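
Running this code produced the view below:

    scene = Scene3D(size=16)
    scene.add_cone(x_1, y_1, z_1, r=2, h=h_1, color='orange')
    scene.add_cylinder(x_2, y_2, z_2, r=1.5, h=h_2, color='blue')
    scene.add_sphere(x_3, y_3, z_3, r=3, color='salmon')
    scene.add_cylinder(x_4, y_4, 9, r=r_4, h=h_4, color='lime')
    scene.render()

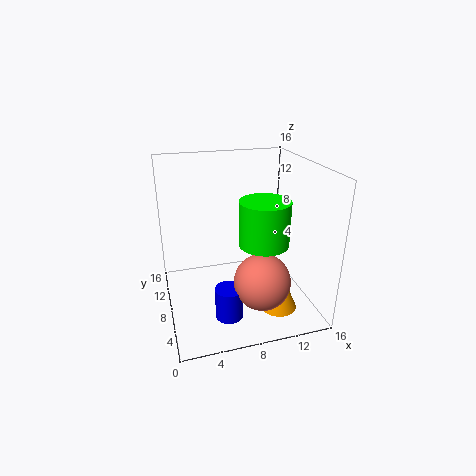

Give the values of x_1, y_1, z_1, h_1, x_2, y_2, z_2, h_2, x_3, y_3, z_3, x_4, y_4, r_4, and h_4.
x_1 = 11.5; y_1 = 4; z_1 = 1; h_1 = 4.5; x_2 = 6; y_2 = 4.5; z_2 = 0.5; h_2 = 3.5; x_3 = 9.5; y_3 = 4; z_3 = 4.5; x_4 = 9.5; y_4 = 4; r_4 = 2.5; h_4 = 4.5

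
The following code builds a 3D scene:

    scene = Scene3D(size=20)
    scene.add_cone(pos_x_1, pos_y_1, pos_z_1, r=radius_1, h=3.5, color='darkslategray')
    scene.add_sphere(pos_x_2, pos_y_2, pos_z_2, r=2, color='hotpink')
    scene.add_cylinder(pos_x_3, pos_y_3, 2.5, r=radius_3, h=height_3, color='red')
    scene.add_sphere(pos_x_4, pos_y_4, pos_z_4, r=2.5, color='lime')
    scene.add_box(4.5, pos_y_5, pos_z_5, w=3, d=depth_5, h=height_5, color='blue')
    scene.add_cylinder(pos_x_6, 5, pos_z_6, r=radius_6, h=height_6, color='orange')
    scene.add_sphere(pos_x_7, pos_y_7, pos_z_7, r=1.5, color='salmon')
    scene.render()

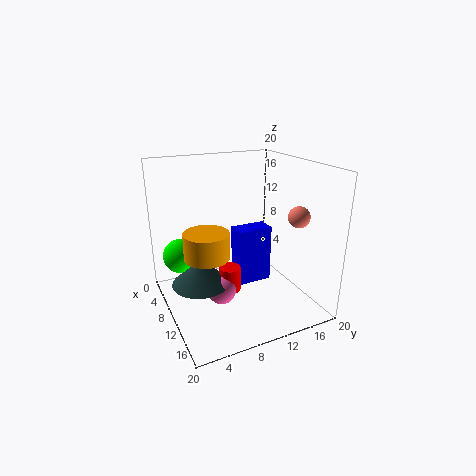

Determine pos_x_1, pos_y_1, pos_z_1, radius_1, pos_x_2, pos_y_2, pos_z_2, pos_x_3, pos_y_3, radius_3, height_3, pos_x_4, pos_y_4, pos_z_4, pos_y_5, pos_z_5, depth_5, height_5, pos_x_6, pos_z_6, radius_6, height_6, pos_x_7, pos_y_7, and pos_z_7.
pos_x_1 = 9.5; pos_y_1 = 4.5; pos_z_1 = 4; radius_1 = 4; pos_x_2 = 11; pos_y_2 = 7; pos_z_2 = 3; pos_x_3 = 10.5; pos_y_3 = 8.5; radius_3 = 1.5; height_3 = 3.5; pos_x_4 = 5; pos_y_4 = 3; pos_z_4 = 6.5; pos_y_5 = 11.5; pos_z_5 = 0.5; depth_5 = 5.5; height_5 = 9; pos_x_6 = 11; pos_z_6 = 8.5; radius_6 = 3; height_6 = 3.5; pos_x_7 = 13.5; pos_y_7 = 17.5; pos_z_7 = 13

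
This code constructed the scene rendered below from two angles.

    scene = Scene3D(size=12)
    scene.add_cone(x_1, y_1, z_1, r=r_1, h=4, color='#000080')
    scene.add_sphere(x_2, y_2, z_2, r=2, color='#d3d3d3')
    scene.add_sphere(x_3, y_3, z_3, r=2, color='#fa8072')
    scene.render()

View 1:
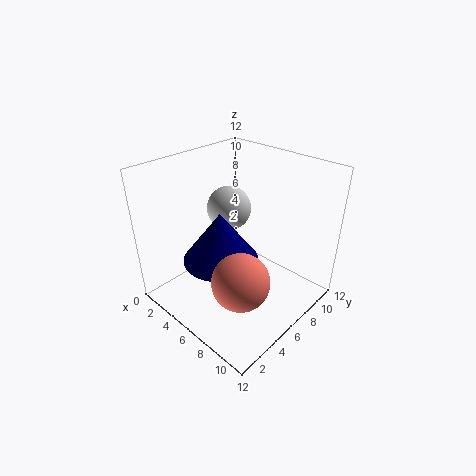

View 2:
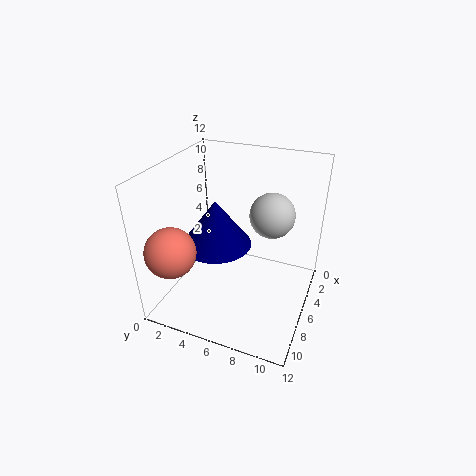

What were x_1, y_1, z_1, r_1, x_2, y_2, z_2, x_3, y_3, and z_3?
x_1 = 6; y_1 = 4; z_1 = 5; r_1 = 3; x_2 = 3; y_2 = 8; z_2 = 7; x_3 = 10; y_3 = 2; z_3 = 6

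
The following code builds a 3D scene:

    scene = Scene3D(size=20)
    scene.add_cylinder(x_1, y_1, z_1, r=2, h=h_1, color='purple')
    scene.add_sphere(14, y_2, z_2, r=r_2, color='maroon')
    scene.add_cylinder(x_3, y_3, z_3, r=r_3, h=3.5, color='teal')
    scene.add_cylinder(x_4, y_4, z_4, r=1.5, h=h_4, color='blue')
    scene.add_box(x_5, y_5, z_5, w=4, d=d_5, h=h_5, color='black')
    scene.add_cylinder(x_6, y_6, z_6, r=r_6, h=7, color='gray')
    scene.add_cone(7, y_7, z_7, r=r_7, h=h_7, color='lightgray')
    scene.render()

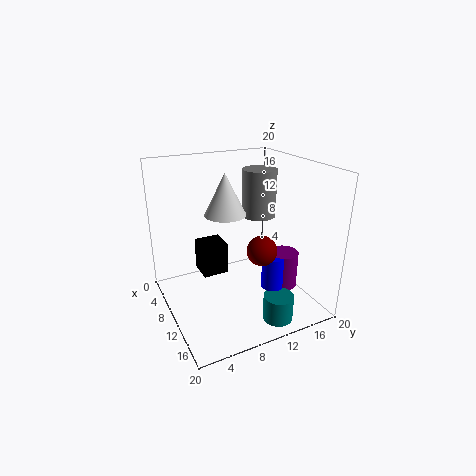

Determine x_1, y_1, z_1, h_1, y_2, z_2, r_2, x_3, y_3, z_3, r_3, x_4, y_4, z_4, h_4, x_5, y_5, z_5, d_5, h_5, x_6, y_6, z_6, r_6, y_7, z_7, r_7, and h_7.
x_1 = 14
y_1 = 15
z_1 = 3.5
h_1 = 5
y_2 = 11.5
z_2 = 9.5
r_2 = 2
x_3 = 17
y_3 = 12.5
z_3 = 0.5
r_3 = 2
x_4 = 14.5
y_4 = 13
z_4 = 4
h_4 = 4.5
x_5 = 1.5
y_5 = 6.5
z_5 = 2
d_5 = 4
h_5 = 5
x_6 = 7
y_6 = 15
z_6 = 11.5
r_6 = 2.5
y_7 = 9.5
z_7 = 12.5
r_7 = 3
h_7 = 6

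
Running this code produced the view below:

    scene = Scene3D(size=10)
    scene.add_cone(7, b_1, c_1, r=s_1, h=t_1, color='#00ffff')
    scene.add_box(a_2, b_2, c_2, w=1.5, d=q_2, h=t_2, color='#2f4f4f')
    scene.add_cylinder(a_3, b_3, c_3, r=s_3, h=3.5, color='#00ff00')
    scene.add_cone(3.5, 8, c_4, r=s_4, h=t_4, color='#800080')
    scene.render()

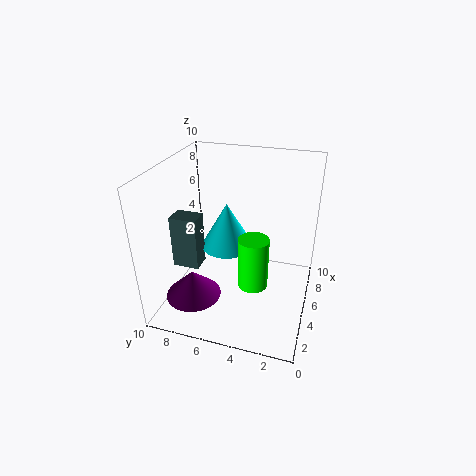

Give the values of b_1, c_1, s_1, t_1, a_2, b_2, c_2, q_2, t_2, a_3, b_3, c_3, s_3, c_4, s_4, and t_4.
b_1 = 6.5
c_1 = 3
s_1 = 2
t_1 = 3.5
a_2 = 4.5
b_2 = 8
c_2 = 2
q_2 = 2
t_2 = 4
a_3 = 3.5
b_3 = 3.5
c_3 = 2.5
s_3 = 1
c_4 = 0.5
s_4 = 2
t_4 = 2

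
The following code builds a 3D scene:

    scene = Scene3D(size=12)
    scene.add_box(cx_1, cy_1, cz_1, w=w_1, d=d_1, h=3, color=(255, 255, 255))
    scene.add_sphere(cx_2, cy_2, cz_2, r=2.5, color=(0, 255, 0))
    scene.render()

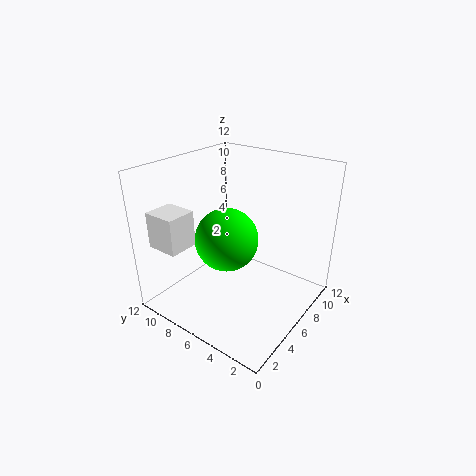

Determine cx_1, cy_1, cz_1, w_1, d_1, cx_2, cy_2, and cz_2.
cx_1 = 1.25, cy_1 = 8.75, cz_1 = 5.5, w_1 = 2.5, d_1 = 2.75, cx_2 = 4.5, cy_2 = 6, cz_2 = 6.5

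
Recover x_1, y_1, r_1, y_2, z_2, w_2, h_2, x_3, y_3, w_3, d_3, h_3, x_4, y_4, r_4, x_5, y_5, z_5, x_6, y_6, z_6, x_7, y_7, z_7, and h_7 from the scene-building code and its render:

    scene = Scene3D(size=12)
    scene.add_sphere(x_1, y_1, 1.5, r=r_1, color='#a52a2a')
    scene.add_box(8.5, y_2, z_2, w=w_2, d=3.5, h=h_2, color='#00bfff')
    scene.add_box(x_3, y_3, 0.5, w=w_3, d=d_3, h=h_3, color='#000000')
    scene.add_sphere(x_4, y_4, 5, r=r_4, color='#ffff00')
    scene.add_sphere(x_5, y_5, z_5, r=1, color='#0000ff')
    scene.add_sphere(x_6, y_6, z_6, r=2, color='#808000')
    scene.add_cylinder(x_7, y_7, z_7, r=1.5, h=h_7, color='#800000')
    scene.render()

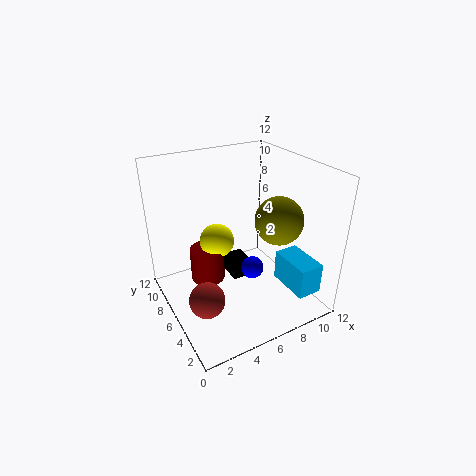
x_1 = 2.5, y_1 = 5, r_1 = 1.5, y_2 = 0.5, z_2 = 2.5, w_2 = 2, h_2 = 2.5, x_3 = 6.5, y_3 = 7.5, w_3 = 2, d_3 = 2.5, h_3 = 1.5, x_4 = 5, y_4 = 8, r_4 = 1.5, x_5 = 7.5, y_5 = 6, z_5 = 2.5, x_6 = 9, y_6 = 4.5, z_6 = 7.5, x_7 = 4, y_7 = 8, z_7 = 1.5, h_7 = 3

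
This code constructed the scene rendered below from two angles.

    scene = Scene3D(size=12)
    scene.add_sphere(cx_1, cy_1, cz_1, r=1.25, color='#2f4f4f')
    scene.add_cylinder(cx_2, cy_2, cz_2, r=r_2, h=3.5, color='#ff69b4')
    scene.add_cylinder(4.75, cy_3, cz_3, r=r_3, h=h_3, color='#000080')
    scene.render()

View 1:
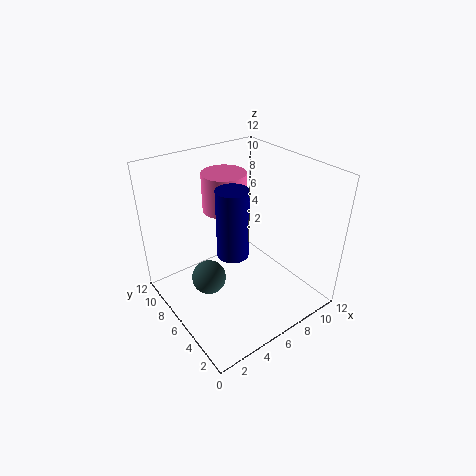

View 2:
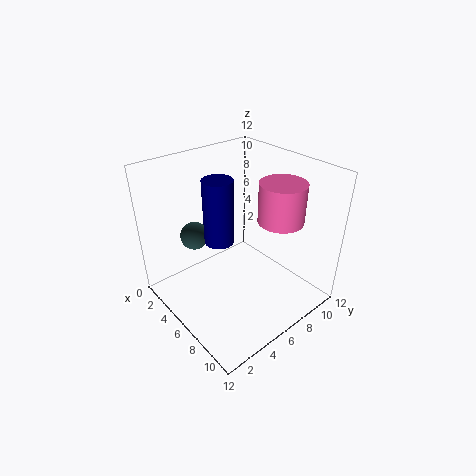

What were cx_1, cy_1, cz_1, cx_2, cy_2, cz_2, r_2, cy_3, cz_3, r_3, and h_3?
cx_1 = 2; cy_1 = 4.25; cz_1 = 5; cx_2 = 7.25; cy_2 = 9.75; cz_2 = 6.75; r_2 = 2; cy_3 = 5; cz_3 = 5.5; r_3 = 1.25; h_3 = 5.5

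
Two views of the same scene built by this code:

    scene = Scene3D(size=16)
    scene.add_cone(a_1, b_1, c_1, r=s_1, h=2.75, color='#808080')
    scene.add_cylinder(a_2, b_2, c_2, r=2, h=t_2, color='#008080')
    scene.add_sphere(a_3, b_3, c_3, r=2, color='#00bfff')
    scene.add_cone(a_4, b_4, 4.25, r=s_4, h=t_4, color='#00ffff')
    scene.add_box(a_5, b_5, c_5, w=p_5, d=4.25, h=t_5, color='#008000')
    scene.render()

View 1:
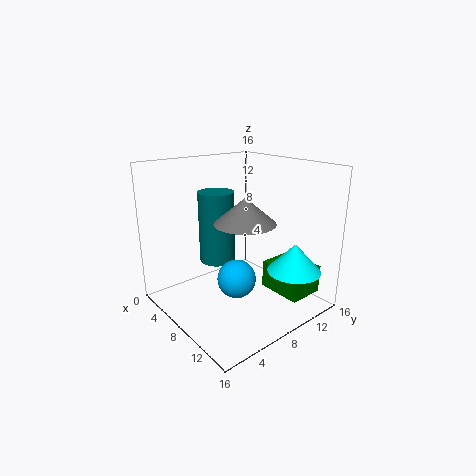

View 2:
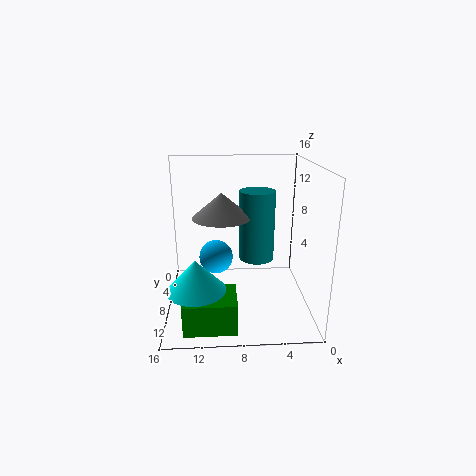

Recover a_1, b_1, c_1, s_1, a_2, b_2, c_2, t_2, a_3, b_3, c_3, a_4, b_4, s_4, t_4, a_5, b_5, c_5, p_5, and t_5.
a_1 = 9.75; b_1 = 7.5; c_1 = 10.25; s_1 = 3.25; a_2 = 5.75; b_2 = 6.75; c_2 = 5; t_2 = 8; a_3 = 10.5; b_3 = 5.75; c_3 = 4.75; a_4 = 12.5; b_4 = 12.5; s_4 = 3; t_4 = 3.25; a_5 = 8.5; b_5 = 11.5; c_5 = 1; p_5 = 5.25; t_5 = 3.25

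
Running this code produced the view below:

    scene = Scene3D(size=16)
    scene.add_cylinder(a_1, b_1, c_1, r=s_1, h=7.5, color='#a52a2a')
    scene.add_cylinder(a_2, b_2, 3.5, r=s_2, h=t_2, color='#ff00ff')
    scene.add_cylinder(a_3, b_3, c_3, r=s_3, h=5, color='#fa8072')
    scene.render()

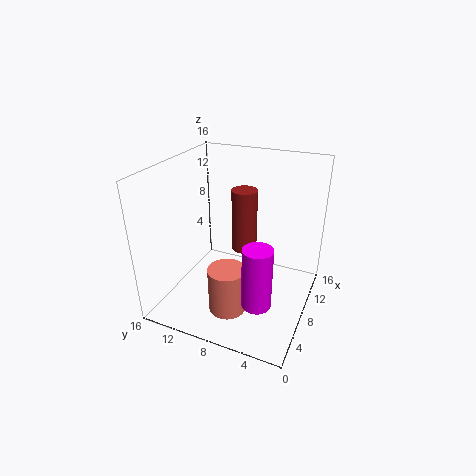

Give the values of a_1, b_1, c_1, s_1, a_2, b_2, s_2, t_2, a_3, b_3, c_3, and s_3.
a_1 = 11, b_1 = 8.5, c_1 = 5, s_1 = 1.5, a_2 = 3.5, b_2 = 4, s_2 = 1.5, t_2 = 6.5, a_3 = 4, b_3 = 7.5, c_3 = 1.5, s_3 = 2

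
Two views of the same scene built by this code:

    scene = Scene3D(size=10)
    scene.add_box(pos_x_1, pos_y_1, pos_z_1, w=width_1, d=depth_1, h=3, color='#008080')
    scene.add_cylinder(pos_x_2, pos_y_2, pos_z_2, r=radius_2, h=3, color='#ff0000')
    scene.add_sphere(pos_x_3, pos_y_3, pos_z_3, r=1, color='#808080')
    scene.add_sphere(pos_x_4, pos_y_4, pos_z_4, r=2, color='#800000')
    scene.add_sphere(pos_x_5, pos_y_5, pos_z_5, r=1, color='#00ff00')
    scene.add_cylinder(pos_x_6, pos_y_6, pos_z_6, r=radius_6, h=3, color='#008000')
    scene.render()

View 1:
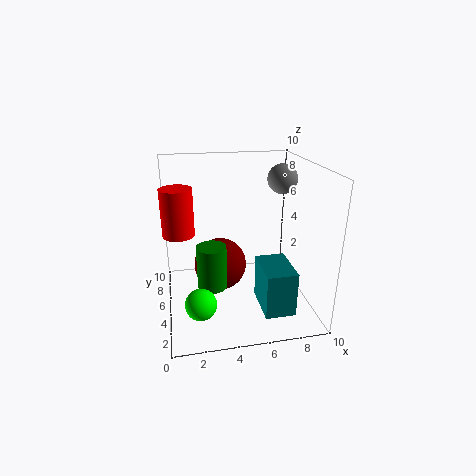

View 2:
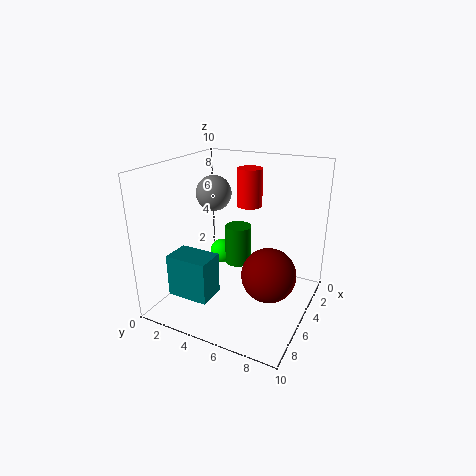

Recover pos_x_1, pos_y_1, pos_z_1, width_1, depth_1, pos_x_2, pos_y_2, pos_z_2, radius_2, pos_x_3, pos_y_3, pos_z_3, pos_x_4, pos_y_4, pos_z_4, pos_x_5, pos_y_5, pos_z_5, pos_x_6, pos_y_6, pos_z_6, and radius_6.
pos_x_1 = 6
pos_y_1 = 1
pos_z_1 = 1
width_1 = 2
depth_1 = 3
pos_x_2 = 1
pos_y_2 = 4
pos_z_2 = 6
radius_2 = 1
pos_x_3 = 8
pos_y_3 = 5
pos_z_3 = 9
pos_x_4 = 4
pos_y_4 = 7
pos_z_4 = 2
pos_x_5 = 2
pos_y_5 = 2
pos_z_5 = 2
pos_x_6 = 3
pos_y_6 = 4
pos_z_6 = 2
radius_6 = 1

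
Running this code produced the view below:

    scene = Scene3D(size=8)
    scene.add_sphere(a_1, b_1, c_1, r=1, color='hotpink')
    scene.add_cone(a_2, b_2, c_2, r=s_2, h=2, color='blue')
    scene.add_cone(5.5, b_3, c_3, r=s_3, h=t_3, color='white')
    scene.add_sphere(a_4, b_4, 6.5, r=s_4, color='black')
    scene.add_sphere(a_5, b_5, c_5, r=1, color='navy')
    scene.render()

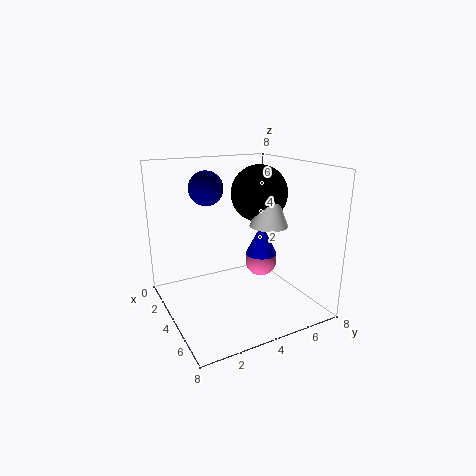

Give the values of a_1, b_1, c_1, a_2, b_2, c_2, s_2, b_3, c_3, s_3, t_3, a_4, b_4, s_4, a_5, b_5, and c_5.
a_1 = 2.5
b_1 = 6.5
c_1 = 1.5
a_2 = 2.5
b_2 = 6.5
c_2 = 2
s_2 = 1
b_3 = 5
c_3 = 5
s_3 = 1
t_3 = 2.5
a_4 = 4.5
b_4 = 5
s_4 = 1.5
a_5 = 2
b_5 = 3
c_5 = 6.5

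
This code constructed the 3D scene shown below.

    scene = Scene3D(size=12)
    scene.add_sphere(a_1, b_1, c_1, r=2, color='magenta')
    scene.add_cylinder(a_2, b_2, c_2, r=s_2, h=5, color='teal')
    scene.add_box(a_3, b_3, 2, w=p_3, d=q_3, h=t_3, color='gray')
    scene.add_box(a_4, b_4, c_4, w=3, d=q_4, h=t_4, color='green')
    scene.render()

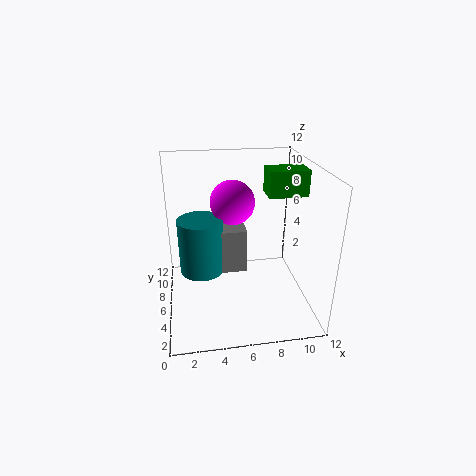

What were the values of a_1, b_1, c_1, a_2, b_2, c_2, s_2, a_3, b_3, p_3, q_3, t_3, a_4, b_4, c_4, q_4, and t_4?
a_1 = 6; b_1 = 9; c_1 = 8; a_2 = 3; b_2 = 8; c_2 = 2; s_2 = 2; a_3 = 3; b_3 = 7; p_3 = 4; q_3 = 3; t_3 = 4; a_4 = 8; b_4 = 4; c_4 = 10; q_4 = 2; t_4 = 2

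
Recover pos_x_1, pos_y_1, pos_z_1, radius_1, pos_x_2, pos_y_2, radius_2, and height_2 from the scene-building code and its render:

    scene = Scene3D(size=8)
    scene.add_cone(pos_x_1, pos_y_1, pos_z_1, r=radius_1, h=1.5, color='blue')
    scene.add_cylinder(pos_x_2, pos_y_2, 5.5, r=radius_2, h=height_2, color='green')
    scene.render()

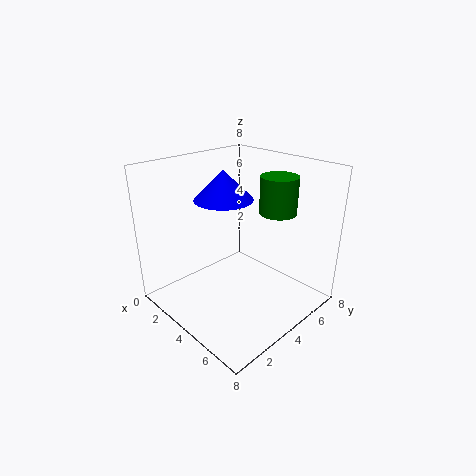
pos_x_1 = 4
pos_y_1 = 3
pos_z_1 = 6.5
radius_1 = 1.5
pos_x_2 = 5.5
pos_y_2 = 5.5
radius_2 = 1
height_2 = 2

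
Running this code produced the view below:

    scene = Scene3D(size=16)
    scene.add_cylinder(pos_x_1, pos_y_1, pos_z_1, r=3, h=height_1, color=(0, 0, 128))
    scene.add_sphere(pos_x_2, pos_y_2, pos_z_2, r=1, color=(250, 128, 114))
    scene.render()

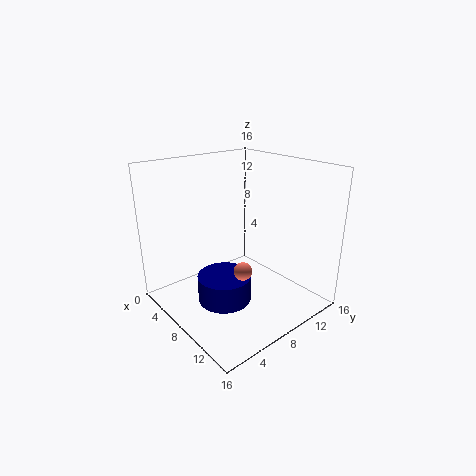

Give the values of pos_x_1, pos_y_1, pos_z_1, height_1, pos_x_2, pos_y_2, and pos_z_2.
pos_x_1 = 8, pos_y_1 = 6, pos_z_1 = 1, height_1 = 3, pos_x_2 = 10, pos_y_2 = 7, pos_z_2 = 5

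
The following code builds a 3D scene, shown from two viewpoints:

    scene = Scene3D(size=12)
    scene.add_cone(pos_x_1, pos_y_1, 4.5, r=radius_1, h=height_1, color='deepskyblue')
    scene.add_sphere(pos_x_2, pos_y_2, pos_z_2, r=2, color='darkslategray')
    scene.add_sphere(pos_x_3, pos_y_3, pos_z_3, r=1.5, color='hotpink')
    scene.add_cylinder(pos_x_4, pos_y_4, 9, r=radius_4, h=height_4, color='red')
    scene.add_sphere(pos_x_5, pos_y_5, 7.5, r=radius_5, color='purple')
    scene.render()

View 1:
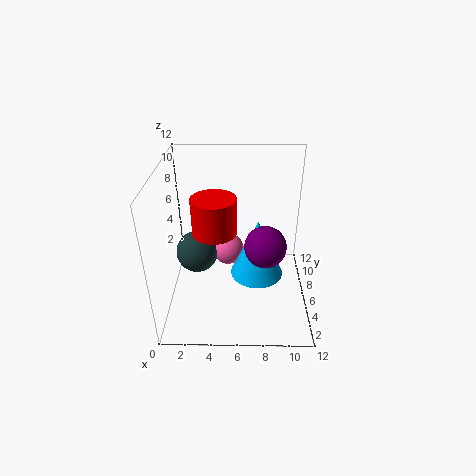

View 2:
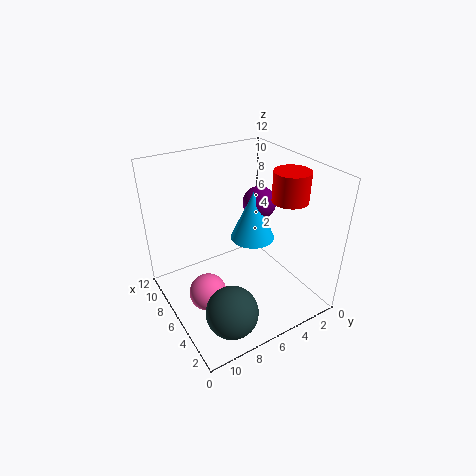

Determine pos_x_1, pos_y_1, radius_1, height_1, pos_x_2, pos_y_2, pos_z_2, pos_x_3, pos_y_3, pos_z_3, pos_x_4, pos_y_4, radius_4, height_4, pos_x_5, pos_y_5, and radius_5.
pos_x_1 = 7.5
pos_y_1 = 3.5
radius_1 = 2
height_1 = 4.5
pos_x_2 = 2
pos_y_2 = 9
pos_z_2 = 2.5
pos_x_3 = 5
pos_y_3 = 9.5
pos_z_3 = 2.5
pos_x_4 = 4.5
pos_y_4 = 2
radius_4 = 1.5
height_4 = 2.5
pos_x_5 = 8
pos_y_5 = 2.5
radius_5 = 1.5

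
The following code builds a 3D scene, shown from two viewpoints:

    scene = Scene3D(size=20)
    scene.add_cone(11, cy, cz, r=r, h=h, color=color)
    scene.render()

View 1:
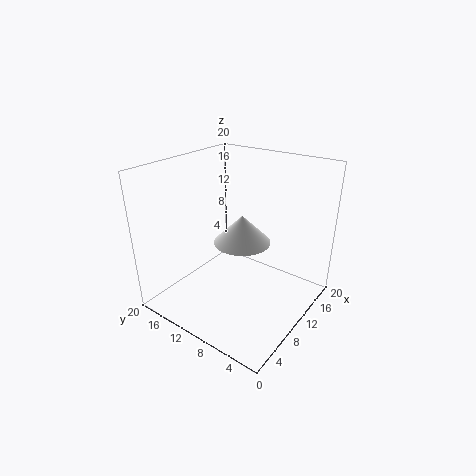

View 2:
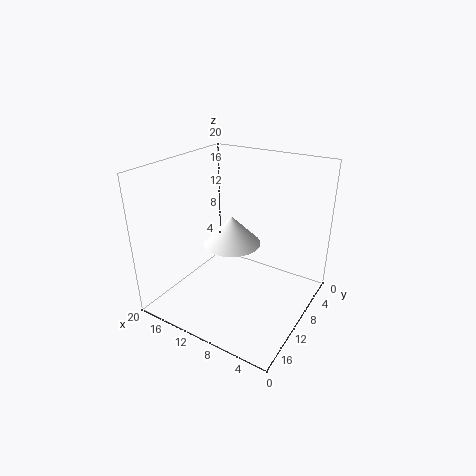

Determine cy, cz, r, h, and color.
cy = 10, cz = 9, r = 4, h = 4, color = 'white'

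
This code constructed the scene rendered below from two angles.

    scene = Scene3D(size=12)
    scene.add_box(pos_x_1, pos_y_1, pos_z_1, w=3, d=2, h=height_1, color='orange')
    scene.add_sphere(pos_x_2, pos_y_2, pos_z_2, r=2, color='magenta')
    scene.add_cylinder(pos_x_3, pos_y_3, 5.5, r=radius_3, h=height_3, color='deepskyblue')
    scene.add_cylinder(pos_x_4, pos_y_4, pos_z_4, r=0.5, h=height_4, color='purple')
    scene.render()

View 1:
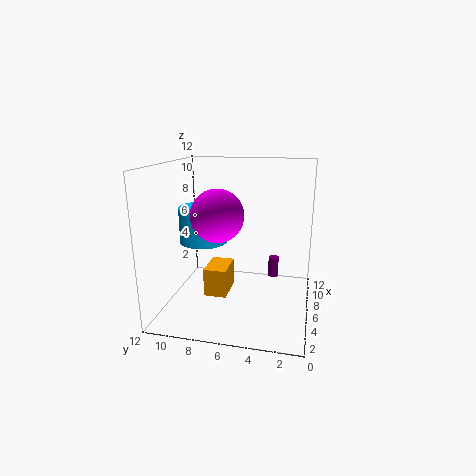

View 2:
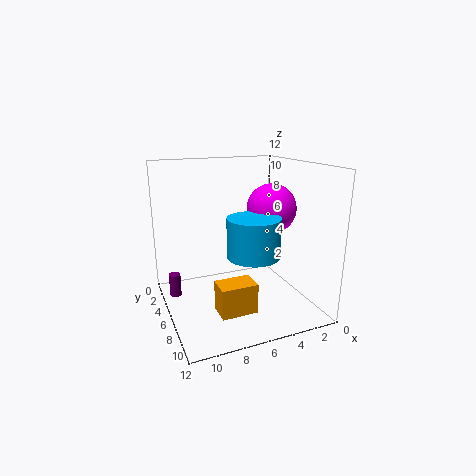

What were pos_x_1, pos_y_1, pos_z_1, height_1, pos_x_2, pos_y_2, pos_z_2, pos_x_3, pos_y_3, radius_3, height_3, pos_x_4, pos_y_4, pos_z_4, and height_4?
pos_x_1 = 5.5, pos_y_1 = 7, pos_z_1 = 0.5, height_1 = 2.5, pos_x_2 = 3.5, pos_y_2 = 7, pos_z_2 = 8.5, pos_x_3 = 6, pos_y_3 = 9, radius_3 = 2, height_3 = 3, pos_x_4 = 11, pos_y_4 = 3.5, pos_z_4 = 0.5, height_4 = 2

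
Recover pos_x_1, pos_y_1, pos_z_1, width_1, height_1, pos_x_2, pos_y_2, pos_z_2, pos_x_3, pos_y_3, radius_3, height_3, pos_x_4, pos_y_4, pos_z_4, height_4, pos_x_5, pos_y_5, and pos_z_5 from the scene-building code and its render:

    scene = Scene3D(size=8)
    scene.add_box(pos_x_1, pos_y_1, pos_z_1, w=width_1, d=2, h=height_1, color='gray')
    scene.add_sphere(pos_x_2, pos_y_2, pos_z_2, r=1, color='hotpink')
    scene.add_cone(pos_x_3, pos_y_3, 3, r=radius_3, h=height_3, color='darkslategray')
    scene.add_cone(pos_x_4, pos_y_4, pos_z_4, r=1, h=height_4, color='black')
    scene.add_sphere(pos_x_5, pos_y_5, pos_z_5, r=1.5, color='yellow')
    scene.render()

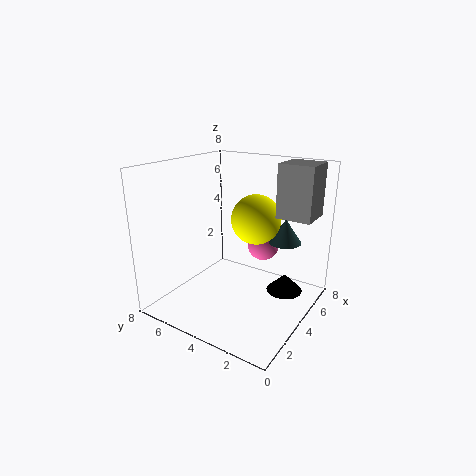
pos_x_1 = 5.5, pos_y_1 = 0.5, pos_z_1 = 5, width_1 = 2, height_1 = 3, pos_x_2 = 7, pos_y_2 = 4, pos_z_2 = 2.5, pos_x_3 = 7, pos_y_3 = 2.5, radius_3 = 1, height_3 = 1.5, pos_x_4 = 5, pos_y_4 = 1.5, pos_z_4 = 1, height_4 = 1, pos_x_5 = 6, pos_y_5 = 4, pos_z_5 = 4.5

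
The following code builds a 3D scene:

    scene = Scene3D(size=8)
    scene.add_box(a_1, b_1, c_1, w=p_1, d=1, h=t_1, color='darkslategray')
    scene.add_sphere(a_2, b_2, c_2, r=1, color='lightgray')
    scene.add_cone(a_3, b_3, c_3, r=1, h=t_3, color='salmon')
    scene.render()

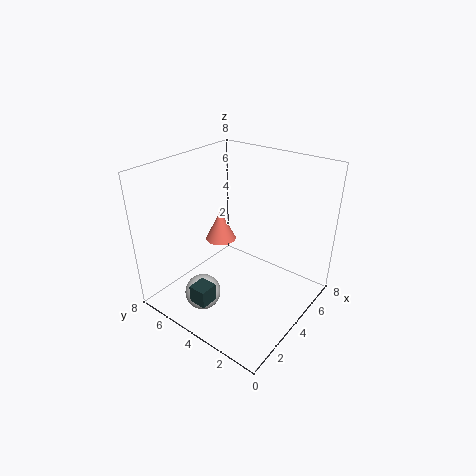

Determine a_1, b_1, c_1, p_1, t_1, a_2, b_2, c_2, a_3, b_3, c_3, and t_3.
a_1 = 1
b_1 = 4
c_1 = 1
p_1 = 1
t_1 = 1
a_2 = 2
b_2 = 5
c_2 = 1
a_3 = 6
b_3 = 7
c_3 = 2
t_3 = 2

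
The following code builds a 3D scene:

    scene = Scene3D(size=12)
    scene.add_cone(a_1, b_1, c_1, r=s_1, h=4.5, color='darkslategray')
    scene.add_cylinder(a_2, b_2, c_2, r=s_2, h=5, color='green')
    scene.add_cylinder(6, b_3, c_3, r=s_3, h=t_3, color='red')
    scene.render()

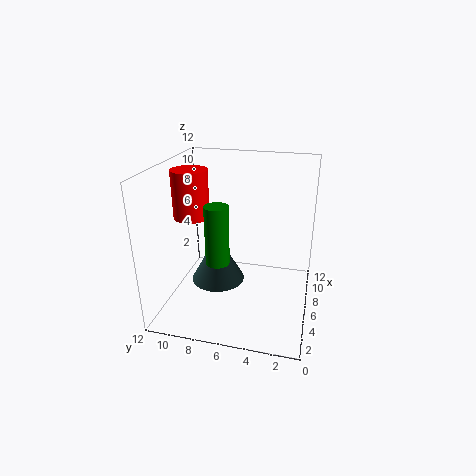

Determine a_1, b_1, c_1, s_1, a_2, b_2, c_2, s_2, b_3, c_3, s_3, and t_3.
a_1 = 8; b_1 = 8.5; c_1 = 0.5; s_1 = 2.5; a_2 = 5; b_2 = 7.5; c_2 = 4; s_2 = 1; b_3 = 10; c_3 = 7.5; s_3 = 1.5; t_3 = 4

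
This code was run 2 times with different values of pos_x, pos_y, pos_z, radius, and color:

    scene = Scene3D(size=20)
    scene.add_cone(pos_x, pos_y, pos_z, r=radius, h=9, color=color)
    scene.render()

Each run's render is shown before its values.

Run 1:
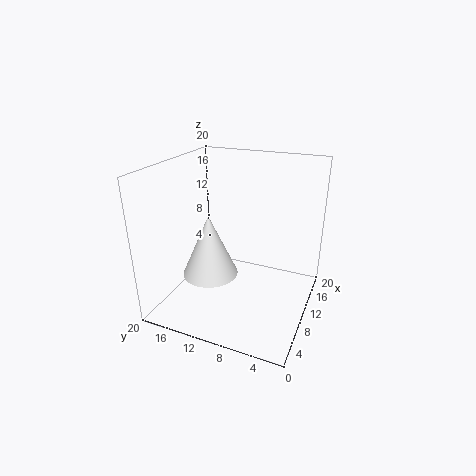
pos_x = 9, pos_y = 14, pos_z = 4, radius = 4, color = 'white'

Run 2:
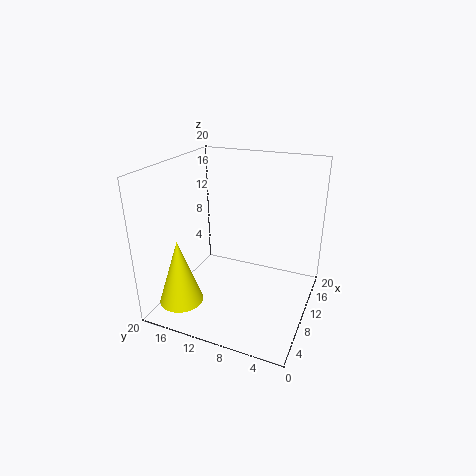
pos_x = 4, pos_y = 16, pos_z = 2, radius = 3, color = 'yellow'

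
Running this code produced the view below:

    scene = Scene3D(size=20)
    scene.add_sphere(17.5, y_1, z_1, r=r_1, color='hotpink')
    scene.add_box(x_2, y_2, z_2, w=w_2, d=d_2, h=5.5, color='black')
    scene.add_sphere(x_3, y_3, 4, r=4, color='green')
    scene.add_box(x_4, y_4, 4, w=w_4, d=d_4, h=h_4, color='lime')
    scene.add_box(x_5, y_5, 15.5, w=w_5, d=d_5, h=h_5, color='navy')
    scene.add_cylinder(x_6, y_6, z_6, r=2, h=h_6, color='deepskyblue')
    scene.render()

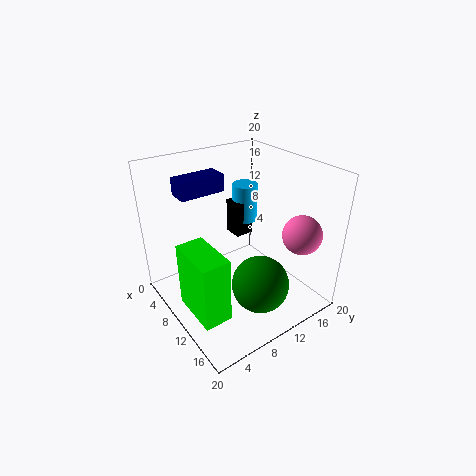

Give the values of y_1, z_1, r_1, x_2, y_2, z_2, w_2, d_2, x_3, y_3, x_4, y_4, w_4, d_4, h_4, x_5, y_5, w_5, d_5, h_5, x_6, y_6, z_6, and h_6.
y_1 = 14.5; z_1 = 12.5; r_1 = 2.5; x_2 = 2; y_2 = 13.5; z_2 = 6.5; w_2 = 3; d_2 = 3; x_3 = 14; y_3 = 11; x_4 = 10.5; y_4 = 0.5; w_4 = 6.5; d_4 = 3.5; h_4 = 8.5; x_5 = 3; y_5 = 4; w_5 = 3; d_5 = 6.5; h_5 = 2.5; x_6 = 3.5; y_6 = 16; z_6 = 8.5; h_6 = 6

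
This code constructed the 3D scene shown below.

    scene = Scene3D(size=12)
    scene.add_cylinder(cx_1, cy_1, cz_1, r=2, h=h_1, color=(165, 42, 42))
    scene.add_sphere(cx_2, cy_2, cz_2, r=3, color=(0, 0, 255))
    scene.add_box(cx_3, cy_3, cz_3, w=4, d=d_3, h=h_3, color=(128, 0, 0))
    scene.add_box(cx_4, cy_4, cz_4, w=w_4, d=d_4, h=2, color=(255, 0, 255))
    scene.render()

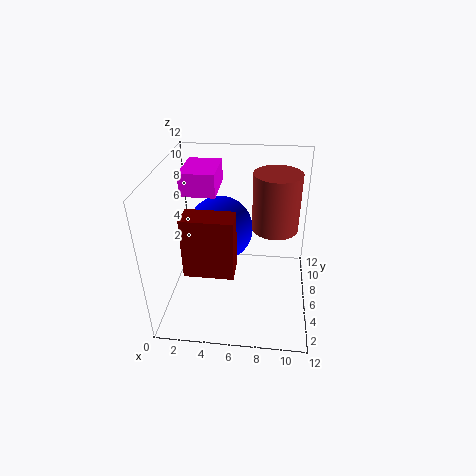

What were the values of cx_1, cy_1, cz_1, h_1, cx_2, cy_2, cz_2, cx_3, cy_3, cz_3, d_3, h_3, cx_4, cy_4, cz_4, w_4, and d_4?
cx_1 = 9, cy_1 = 8, cz_1 = 6, h_1 = 5, cx_2 = 4, cy_2 = 9, cz_2 = 5, cx_3 = 2, cy_3 = 3, cz_3 = 4, d_3 = 2, h_3 = 5, cx_4 = 1, cy_4 = 7, cz_4 = 9, w_4 = 3, d_4 = 4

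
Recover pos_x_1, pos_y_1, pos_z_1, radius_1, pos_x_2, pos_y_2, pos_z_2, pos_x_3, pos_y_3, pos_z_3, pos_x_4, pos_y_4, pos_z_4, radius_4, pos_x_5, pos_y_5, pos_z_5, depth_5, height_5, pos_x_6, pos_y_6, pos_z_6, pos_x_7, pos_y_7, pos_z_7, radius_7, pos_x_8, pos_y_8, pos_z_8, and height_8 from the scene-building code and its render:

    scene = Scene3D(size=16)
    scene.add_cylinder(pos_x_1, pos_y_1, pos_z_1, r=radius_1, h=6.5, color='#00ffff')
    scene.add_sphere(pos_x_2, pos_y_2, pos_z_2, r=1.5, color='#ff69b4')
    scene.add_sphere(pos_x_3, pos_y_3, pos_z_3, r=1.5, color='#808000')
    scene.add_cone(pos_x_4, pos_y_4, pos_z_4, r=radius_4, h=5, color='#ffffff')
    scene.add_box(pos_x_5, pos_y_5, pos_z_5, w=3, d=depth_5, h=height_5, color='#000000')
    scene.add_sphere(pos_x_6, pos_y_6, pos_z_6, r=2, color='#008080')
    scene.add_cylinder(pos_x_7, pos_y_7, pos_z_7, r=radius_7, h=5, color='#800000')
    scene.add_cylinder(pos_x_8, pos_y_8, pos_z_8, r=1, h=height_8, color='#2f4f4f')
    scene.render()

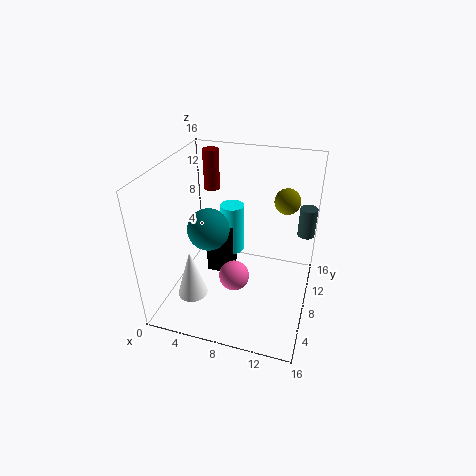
pos_x_1 = 5.5
pos_y_1 = 13.5
pos_z_1 = 2.5
radius_1 = 1.5
pos_x_2 = 9
pos_y_2 = 3.5
pos_z_2 = 6.5
pos_x_3 = 12.5
pos_y_3 = 12.5
pos_z_3 = 11
pos_x_4 = 5
pos_y_4 = 2
pos_z_4 = 4.5
radius_4 = 1.5
pos_x_5 = 3
pos_y_5 = 10.5
pos_z_5 = 0.5
depth_5 = 3.5
height_5 = 6
pos_x_6 = 6.5
pos_y_6 = 3.5
pos_z_6 = 11.5
pos_x_7 = 2.5
pos_y_7 = 14.5
pos_z_7 = 10.5
radius_7 = 1
pos_x_8 = 15
pos_y_8 = 12.5
pos_z_8 = 7
height_8 = 3.5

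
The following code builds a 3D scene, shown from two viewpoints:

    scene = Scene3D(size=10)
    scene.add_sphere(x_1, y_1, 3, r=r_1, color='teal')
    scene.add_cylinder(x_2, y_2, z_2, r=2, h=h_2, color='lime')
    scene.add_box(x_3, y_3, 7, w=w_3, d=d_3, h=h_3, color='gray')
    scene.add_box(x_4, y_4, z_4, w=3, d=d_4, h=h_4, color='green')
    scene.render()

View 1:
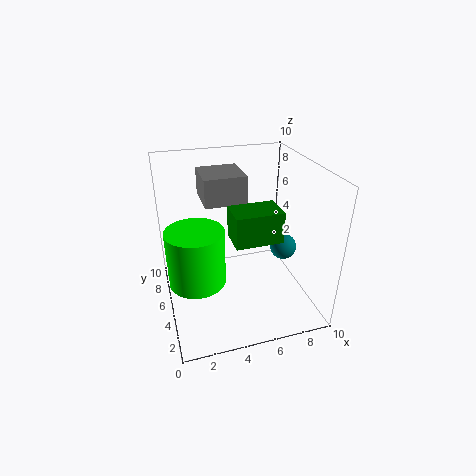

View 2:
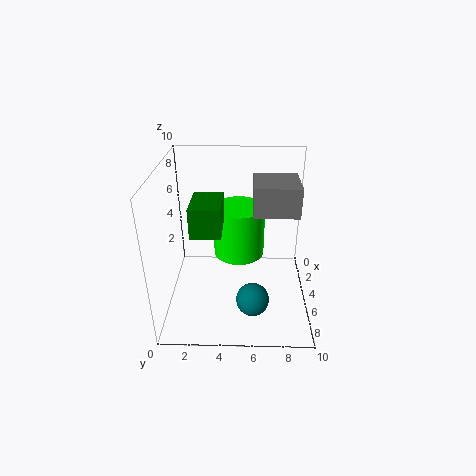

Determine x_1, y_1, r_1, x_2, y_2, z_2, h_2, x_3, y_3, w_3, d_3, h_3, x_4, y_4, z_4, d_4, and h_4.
x_1 = 9
y_1 = 6
r_1 = 1
x_2 = 2
y_2 = 5
z_2 = 2
h_2 = 4
x_3 = 3
y_3 = 6
w_3 = 3
d_3 = 3
h_3 = 2
x_4 = 4
y_4 = 2
z_4 = 6
d_4 = 2
h_4 = 2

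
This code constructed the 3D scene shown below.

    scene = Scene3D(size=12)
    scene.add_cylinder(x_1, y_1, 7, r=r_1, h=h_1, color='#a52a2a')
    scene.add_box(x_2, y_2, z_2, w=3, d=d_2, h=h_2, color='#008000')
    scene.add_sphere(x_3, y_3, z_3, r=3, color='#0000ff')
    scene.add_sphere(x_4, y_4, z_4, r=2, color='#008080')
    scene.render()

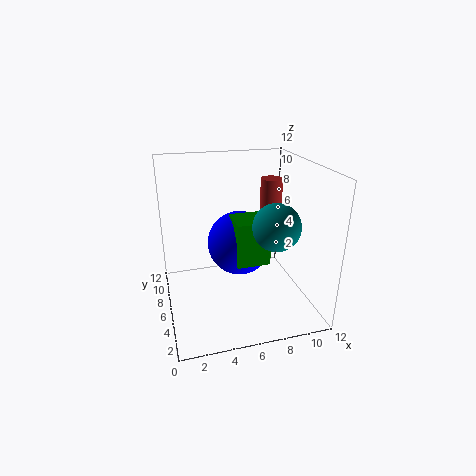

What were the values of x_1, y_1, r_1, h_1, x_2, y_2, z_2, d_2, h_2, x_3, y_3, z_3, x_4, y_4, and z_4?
x_1 = 10; y_1 = 9; r_1 = 1; h_1 = 3; x_2 = 6; y_2 = 6; z_2 = 3; d_2 = 3; h_2 = 4; x_3 = 7; y_3 = 9; z_3 = 4; x_4 = 9; y_4 = 5; z_4 = 7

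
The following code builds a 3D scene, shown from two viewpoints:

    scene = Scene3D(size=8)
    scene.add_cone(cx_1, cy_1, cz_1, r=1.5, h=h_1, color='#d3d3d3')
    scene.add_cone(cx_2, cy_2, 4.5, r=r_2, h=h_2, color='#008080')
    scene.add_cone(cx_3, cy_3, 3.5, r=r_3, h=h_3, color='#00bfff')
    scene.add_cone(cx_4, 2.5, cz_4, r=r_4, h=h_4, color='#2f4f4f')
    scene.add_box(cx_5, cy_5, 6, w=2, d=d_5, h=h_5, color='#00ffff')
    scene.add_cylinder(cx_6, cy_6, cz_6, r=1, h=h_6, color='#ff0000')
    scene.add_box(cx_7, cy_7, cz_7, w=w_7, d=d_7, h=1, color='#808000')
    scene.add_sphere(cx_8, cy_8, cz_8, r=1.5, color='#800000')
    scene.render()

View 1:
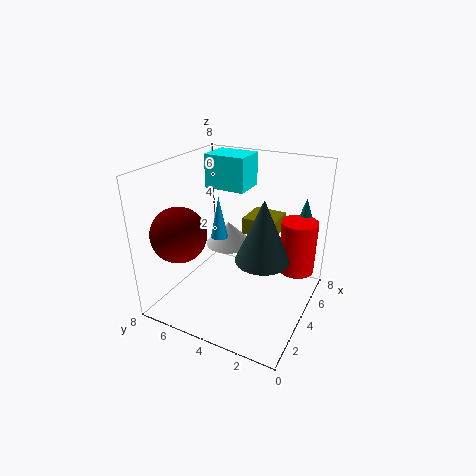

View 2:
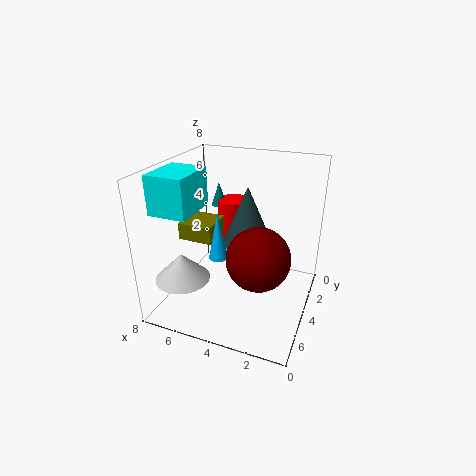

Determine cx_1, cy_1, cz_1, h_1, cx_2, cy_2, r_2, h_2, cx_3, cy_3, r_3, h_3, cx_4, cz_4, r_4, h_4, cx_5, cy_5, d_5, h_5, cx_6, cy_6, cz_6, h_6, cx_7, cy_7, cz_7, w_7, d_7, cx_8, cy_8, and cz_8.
cx_1 = 6.5, cy_1 = 6, cz_1 = 2, h_1 = 1.5, cx_2 = 6.5, cy_2 = 1, r_2 = 0.5, h_2 = 1.5, cx_3 = 4.5, cy_3 = 5.5, r_3 = 0.5, h_3 = 2.5, cx_4 = 4, cz_4 = 3, r_4 = 1.5, h_4 = 3.5, cx_5 = 5.5, cy_5 = 4.5, d_5 = 2.5, h_5 = 2, cx_6 = 5.5, cy_6 = 1, cz_6 = 2, h_6 = 3, cx_7 = 5.5, cy_7 = 2.5, cz_7 = 3.5, w_7 = 2, d_7 = 2, cx_8 = 2, cy_8 = 6.5, cz_8 = 4.5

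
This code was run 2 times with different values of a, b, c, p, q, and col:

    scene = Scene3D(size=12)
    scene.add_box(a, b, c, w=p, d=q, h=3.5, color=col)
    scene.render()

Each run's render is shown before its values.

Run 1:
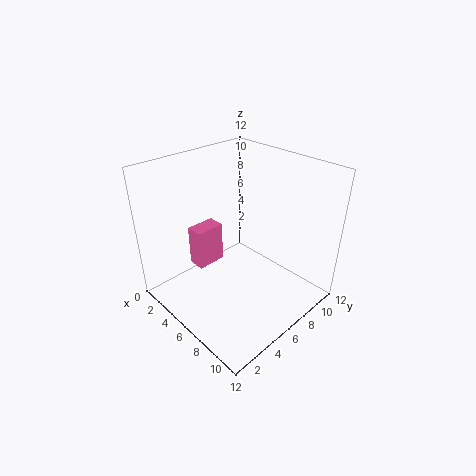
a = 2.5; b = 3.5; c = 3; p = 1.5; q = 2.5; col = 'hotpink'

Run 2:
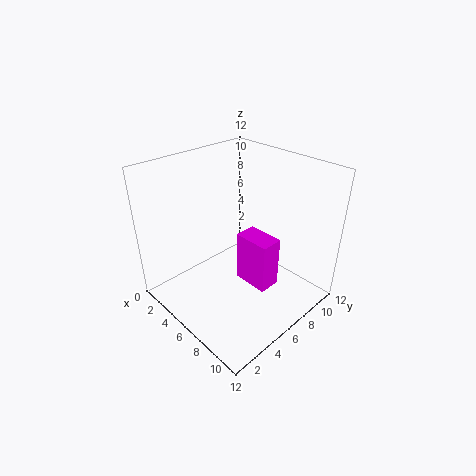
a = 9; b = 3; c = 5.5; p = 2.5; q = 1.5; col = 'magenta'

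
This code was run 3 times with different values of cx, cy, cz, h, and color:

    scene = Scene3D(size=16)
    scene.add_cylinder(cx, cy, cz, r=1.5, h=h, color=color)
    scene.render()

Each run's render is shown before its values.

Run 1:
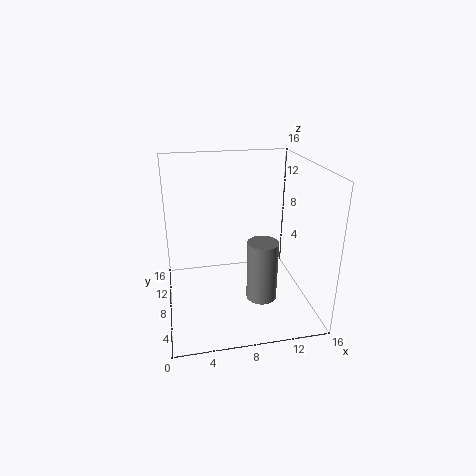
cx = 9.25; cy = 2.5; cz = 4; h = 6; color = 'gray'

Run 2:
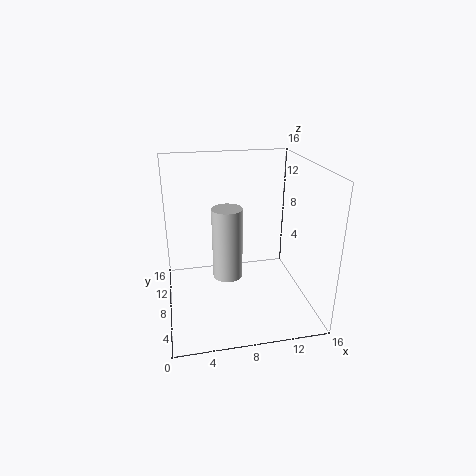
cx = 6.25; cy = 4.75; cz = 5.5; h = 7.25; color = 'lightgray'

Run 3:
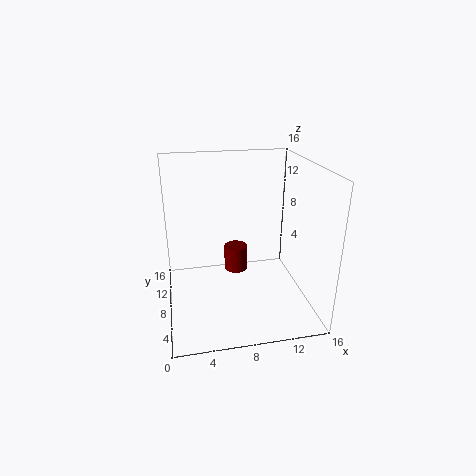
cx = 8.75; cy = 13; cz = 1.25; h = 3.25; color = 'maroon'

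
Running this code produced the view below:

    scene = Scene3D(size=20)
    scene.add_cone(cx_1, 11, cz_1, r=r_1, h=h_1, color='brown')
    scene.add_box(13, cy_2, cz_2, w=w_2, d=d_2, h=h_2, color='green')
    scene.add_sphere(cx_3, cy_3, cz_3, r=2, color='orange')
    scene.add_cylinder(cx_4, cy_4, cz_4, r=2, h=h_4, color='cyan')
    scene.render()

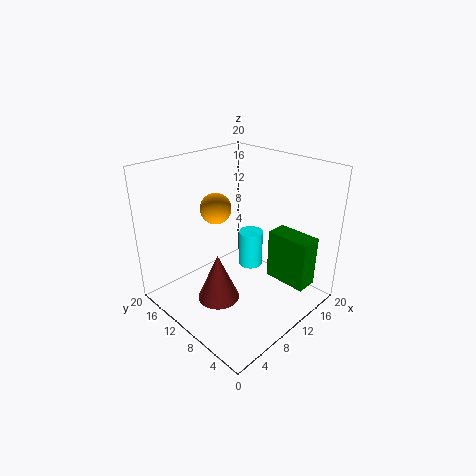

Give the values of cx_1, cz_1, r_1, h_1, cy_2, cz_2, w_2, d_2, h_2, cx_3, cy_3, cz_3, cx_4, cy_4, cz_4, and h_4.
cx_1 = 7; cz_1 = 1; r_1 = 3; h_1 = 7; cy_2 = 1; cz_2 = 4; w_2 = 3; d_2 = 6; h_2 = 7; cx_3 = 7; cy_3 = 11; cz_3 = 15; cx_4 = 17; cy_4 = 14; cz_4 = 1; h_4 = 6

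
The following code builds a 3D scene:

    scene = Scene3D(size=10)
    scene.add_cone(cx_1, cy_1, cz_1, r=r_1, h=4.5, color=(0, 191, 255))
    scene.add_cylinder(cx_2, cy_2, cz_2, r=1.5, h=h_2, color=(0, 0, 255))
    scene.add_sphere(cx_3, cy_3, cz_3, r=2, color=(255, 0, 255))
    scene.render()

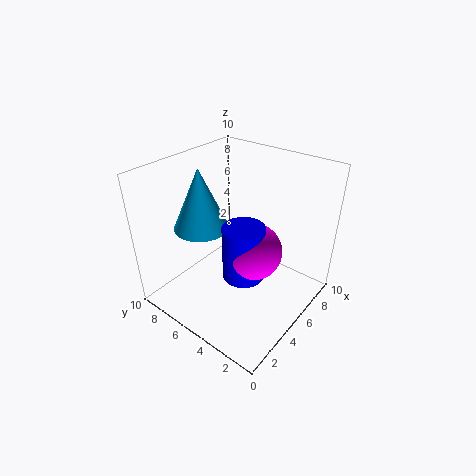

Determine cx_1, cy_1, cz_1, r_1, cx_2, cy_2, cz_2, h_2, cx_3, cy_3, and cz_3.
cx_1 = 4.5, cy_1 = 8, cz_1 = 5, r_1 = 2, cx_2 = 5, cy_2 = 4.5, cz_2 = 2, h_2 = 4, cx_3 = 5.5, cy_3 = 4, cz_3 = 4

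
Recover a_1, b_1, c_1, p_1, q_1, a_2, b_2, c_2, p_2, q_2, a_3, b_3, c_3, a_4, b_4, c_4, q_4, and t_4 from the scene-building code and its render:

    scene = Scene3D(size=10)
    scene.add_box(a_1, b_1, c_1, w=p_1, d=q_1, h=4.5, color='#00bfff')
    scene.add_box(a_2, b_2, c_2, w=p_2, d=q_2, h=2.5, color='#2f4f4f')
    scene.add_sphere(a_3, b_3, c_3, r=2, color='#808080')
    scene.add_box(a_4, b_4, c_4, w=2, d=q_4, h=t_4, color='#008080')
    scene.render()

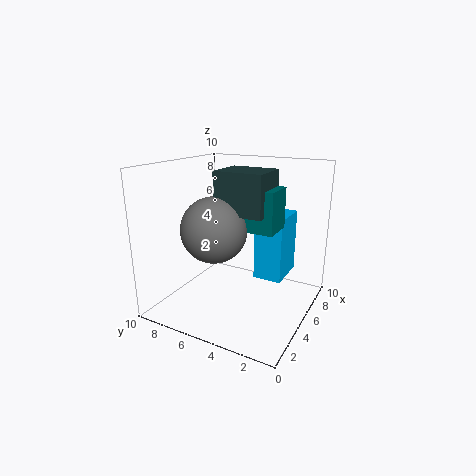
a_1 = 5.5, b_1 = 2, c_1 = 2, p_1 = 3, q_1 = 2, a_2 = 2, b_2 = 2, c_2 = 7.5, p_2 = 2.5, q_2 = 3, a_3 = 2, b_3 = 5, c_3 = 6.5, a_4 = 2.5, b_4 = 1.5, c_4 = 6.5, q_4 = 2.5, t_4 = 2.5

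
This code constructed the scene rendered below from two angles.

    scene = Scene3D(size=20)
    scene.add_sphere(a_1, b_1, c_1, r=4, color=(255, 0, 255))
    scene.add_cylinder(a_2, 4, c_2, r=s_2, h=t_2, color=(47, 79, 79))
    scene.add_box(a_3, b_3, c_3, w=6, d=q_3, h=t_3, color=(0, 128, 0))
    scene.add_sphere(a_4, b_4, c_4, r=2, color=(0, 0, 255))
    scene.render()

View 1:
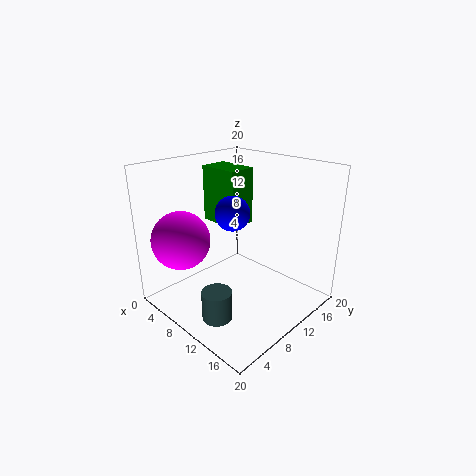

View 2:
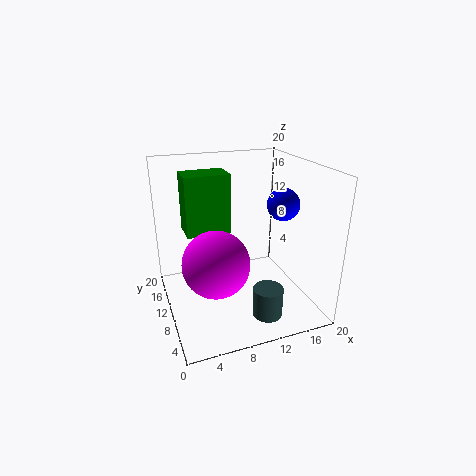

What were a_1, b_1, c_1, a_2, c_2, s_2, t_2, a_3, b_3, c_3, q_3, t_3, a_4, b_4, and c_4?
a_1 = 5
b_1 = 4
c_1 = 10
a_2 = 12
c_2 = 1
s_2 = 2
t_2 = 4
a_3 = 3
b_3 = 10
c_3 = 11
q_3 = 4
t_3 = 8
a_4 = 14
b_4 = 5
c_4 = 16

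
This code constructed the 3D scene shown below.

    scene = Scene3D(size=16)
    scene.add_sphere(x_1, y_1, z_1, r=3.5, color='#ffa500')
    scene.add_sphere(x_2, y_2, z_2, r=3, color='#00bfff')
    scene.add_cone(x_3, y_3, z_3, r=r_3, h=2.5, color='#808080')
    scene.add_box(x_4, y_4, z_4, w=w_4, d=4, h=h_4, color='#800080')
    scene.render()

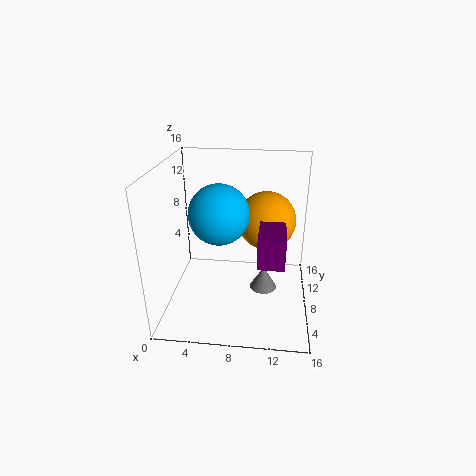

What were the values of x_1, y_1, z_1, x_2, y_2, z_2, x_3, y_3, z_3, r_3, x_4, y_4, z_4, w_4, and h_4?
x_1 = 11, y_1 = 12, z_1 = 8.5, x_2 = 6.5, y_2 = 5, z_2 = 12, x_3 = 11, y_3 = 7, z_3 = 2.5, r_3 = 1.5, x_4 = 10.5, y_4 = 1, z_4 = 8.5, w_4 = 2.5, h_4 = 3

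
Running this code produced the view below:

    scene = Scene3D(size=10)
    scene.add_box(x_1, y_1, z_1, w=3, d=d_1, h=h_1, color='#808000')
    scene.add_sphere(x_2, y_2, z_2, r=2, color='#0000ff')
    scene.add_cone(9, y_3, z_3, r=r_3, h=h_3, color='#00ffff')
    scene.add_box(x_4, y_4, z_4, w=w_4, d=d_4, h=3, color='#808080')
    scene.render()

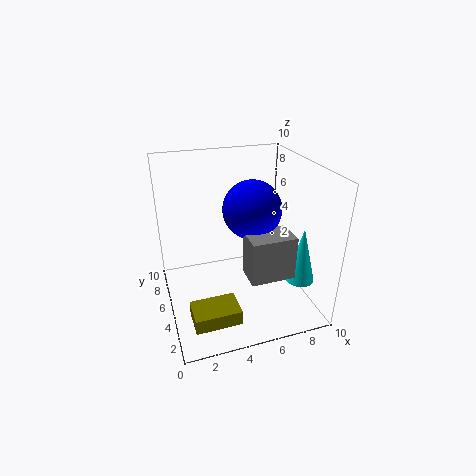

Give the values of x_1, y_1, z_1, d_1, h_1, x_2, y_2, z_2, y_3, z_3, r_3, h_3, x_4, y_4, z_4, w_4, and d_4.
x_1 = 1; y_1 = 1; z_1 = 1; d_1 = 2; h_1 = 1; x_2 = 6; y_2 = 5; z_2 = 7; y_3 = 3; z_3 = 2; r_3 = 1; h_3 = 4; x_4 = 5; y_4 = 2; z_4 = 3; w_4 = 3; d_4 = 2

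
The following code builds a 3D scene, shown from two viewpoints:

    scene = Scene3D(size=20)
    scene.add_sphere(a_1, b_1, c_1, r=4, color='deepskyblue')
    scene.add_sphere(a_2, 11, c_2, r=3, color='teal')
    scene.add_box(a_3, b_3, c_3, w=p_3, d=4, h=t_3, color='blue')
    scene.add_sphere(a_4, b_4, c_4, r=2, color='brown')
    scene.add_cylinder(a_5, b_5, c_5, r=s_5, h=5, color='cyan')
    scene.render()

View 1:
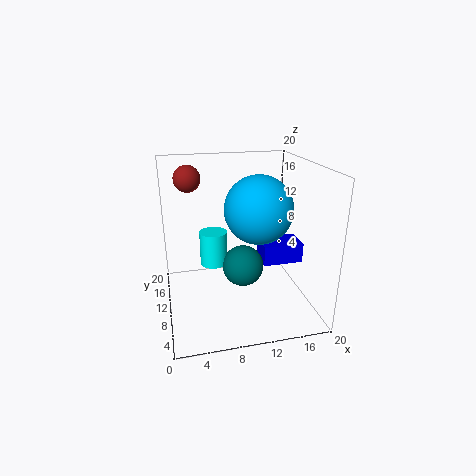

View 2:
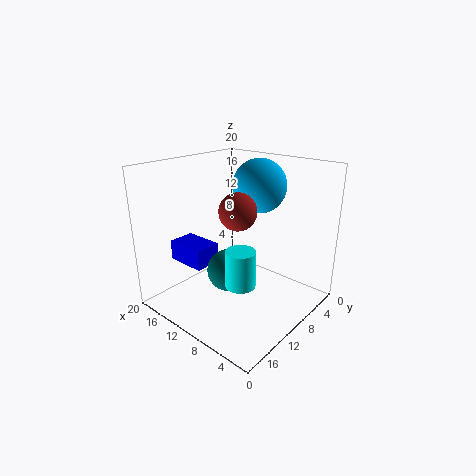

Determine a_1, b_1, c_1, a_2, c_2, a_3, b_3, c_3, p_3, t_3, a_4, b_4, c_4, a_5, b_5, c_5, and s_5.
a_1 = 11, b_1 = 4, c_1 = 16, a_2 = 11, c_2 = 5, a_3 = 14, b_3 = 10, c_3 = 5, p_3 = 6, t_3 = 3, a_4 = 4, b_4 = 17, c_4 = 17, a_5 = 7, b_5 = 13, c_5 = 5, s_5 = 2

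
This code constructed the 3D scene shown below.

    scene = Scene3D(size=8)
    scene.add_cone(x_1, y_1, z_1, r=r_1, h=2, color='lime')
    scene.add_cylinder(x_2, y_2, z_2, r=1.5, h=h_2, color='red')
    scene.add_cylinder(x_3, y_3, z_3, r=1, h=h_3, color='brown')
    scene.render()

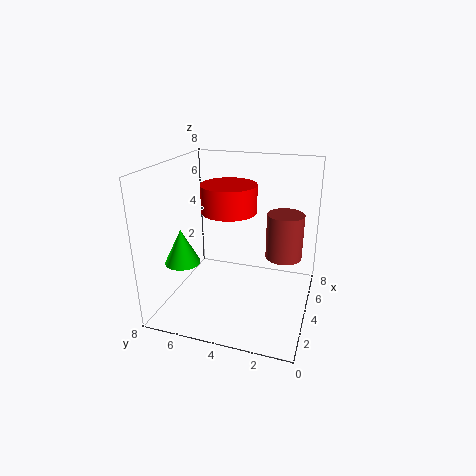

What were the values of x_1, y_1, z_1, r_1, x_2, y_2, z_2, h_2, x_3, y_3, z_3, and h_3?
x_1 = 3, y_1 = 7, z_1 = 2.5, r_1 = 1, x_2 = 4, y_2 = 4.5, z_2 = 5.5, h_2 = 1.5, x_3 = 4.5, y_3 = 1.5, z_3 = 3, h_3 = 2.5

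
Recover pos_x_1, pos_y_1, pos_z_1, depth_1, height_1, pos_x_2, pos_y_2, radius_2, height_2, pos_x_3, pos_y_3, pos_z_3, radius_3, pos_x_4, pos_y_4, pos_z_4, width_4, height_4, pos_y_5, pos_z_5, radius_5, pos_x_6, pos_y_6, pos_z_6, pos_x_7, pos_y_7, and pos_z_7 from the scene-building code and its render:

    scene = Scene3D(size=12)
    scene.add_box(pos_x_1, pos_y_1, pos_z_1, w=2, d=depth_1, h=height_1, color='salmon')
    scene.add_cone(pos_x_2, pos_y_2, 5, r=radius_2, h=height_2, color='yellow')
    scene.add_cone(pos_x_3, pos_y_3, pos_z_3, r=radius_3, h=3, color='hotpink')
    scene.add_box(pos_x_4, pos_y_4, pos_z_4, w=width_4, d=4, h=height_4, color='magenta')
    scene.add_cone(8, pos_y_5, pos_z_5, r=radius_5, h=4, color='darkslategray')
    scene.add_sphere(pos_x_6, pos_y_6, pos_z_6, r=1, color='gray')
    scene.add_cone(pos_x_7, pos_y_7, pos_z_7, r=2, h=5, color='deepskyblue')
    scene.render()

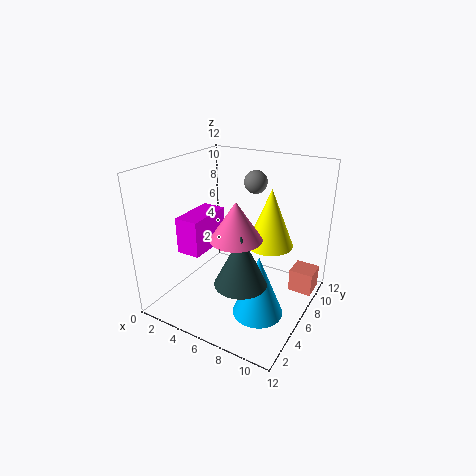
pos_x_1 = 10
pos_y_1 = 8
pos_z_1 = 1
depth_1 = 2
height_1 = 2
pos_x_2 = 8
pos_y_2 = 8
radius_2 = 2
height_2 = 5
pos_x_3 = 7
pos_y_3 = 4
pos_z_3 = 7
radius_3 = 2
pos_x_4 = 2
pos_y_4 = 3
pos_z_4 = 5
width_4 = 2
height_4 = 3
pos_y_5 = 3
pos_z_5 = 4
radius_5 = 2
pos_x_6 = 6
pos_y_6 = 9
pos_z_6 = 10
pos_x_7 = 9
pos_y_7 = 4
pos_z_7 = 1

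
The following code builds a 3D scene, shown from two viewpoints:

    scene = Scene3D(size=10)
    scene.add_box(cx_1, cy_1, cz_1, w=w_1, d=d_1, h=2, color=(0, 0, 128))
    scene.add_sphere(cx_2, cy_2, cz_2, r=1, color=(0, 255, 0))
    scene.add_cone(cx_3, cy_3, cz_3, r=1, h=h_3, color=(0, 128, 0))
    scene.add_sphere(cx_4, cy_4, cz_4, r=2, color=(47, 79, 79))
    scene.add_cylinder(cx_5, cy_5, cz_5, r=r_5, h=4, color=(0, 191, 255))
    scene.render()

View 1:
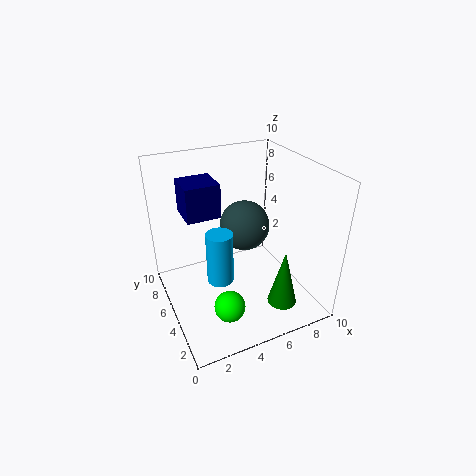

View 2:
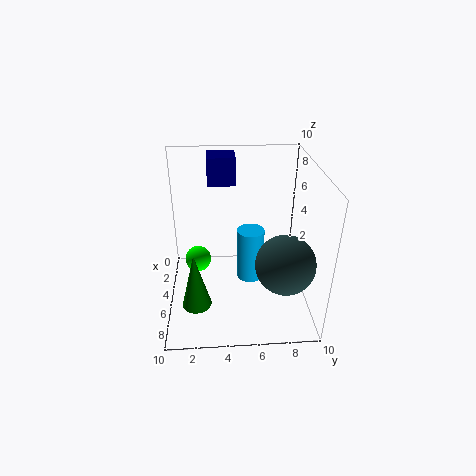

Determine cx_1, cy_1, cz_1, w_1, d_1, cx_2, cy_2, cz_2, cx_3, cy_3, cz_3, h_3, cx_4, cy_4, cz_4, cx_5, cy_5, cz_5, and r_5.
cx_1 = 1; cy_1 = 3; cz_1 = 8; w_1 = 2; d_1 = 2; cx_2 = 3; cy_2 = 2; cz_2 = 2; cx_3 = 7; cy_3 = 2; cz_3 = 1; h_3 = 4; cx_4 = 7; cy_4 = 8; cz_4 = 4; cx_5 = 4; cy_5 = 6; cz_5 = 1; r_5 = 1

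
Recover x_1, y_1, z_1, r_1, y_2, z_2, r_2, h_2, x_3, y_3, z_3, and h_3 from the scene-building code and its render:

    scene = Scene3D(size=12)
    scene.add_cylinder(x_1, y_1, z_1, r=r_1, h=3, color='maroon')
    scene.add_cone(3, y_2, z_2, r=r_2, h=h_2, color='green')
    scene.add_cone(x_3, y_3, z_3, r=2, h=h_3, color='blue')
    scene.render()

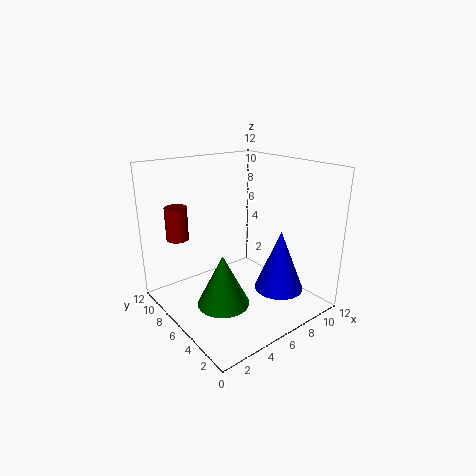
x_1 = 3
y_1 = 11
z_1 = 5
r_1 = 1
y_2 = 4
z_2 = 2
r_2 = 2
h_2 = 4
x_3 = 8
y_3 = 3
z_3 = 2
h_3 = 5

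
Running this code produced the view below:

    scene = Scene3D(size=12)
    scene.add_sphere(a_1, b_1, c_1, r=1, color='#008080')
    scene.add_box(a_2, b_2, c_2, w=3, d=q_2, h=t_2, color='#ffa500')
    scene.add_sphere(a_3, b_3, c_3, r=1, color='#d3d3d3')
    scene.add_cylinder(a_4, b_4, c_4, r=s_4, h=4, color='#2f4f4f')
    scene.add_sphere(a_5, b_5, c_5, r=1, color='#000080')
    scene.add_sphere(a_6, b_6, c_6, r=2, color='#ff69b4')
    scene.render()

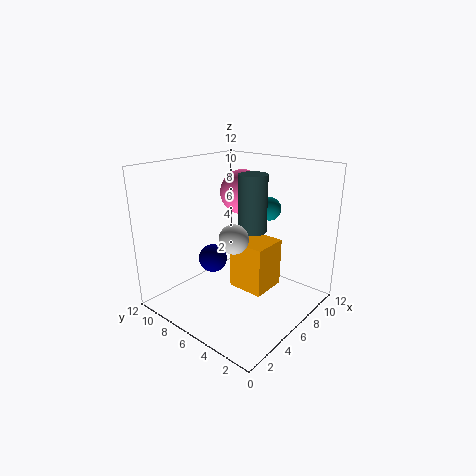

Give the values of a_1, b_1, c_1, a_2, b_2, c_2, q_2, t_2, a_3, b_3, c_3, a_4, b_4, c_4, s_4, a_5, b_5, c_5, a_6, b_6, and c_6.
a_1 = 9; b_1 = 5; c_1 = 8; a_2 = 5; b_2 = 3; c_2 = 2; q_2 = 3; t_2 = 4; a_3 = 2; b_3 = 3; c_3 = 8; a_4 = 4; b_4 = 3; c_4 = 8; s_4 = 1; a_5 = 2; b_5 = 5; c_5 = 6; a_6 = 9; b_6 = 8; c_6 = 9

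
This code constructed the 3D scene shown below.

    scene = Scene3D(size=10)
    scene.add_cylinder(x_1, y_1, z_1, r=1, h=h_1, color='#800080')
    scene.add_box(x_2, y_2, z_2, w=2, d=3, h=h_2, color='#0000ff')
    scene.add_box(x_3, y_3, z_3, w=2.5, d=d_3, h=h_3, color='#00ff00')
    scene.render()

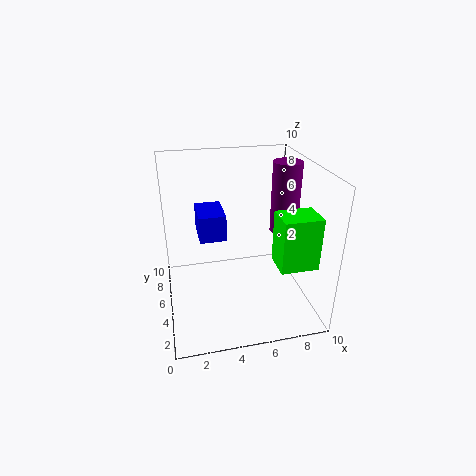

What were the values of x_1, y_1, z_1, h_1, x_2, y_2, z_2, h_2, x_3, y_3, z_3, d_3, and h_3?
x_1 = 8.5; y_1 = 5.5; z_1 = 5; h_1 = 5; x_2 = 2.5; y_2 = 6.5; z_2 = 4; h_2 = 2; x_3 = 7; y_3 = 1.5; z_3 = 4; d_3 = 2; h_3 = 3.5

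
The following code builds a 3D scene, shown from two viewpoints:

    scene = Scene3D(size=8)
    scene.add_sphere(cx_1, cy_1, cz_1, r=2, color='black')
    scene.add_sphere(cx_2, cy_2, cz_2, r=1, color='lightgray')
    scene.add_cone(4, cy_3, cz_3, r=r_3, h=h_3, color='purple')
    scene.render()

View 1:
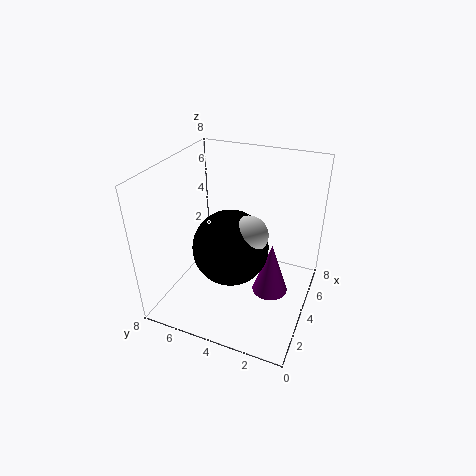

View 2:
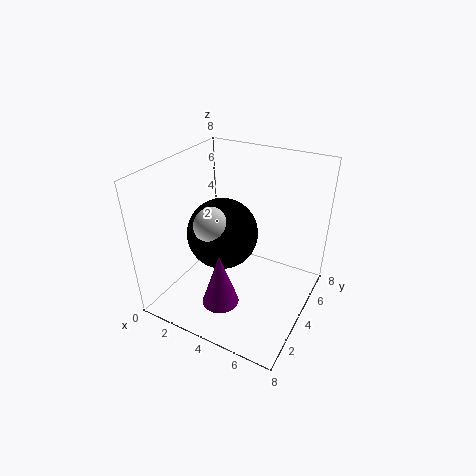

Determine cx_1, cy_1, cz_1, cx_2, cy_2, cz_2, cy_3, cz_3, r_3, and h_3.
cx_1 = 3
cy_1 = 4
cz_1 = 4
cx_2 = 3
cy_2 = 3
cz_2 = 5
cy_3 = 2
cz_3 = 1
r_3 = 1
h_3 = 3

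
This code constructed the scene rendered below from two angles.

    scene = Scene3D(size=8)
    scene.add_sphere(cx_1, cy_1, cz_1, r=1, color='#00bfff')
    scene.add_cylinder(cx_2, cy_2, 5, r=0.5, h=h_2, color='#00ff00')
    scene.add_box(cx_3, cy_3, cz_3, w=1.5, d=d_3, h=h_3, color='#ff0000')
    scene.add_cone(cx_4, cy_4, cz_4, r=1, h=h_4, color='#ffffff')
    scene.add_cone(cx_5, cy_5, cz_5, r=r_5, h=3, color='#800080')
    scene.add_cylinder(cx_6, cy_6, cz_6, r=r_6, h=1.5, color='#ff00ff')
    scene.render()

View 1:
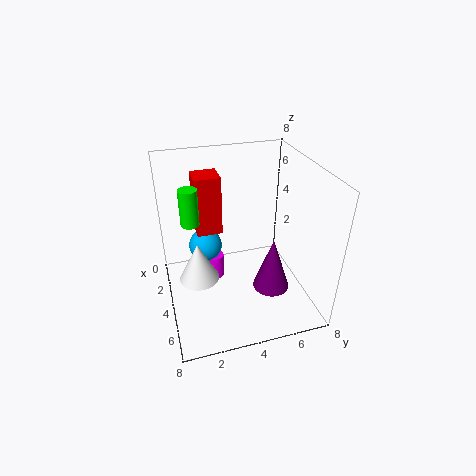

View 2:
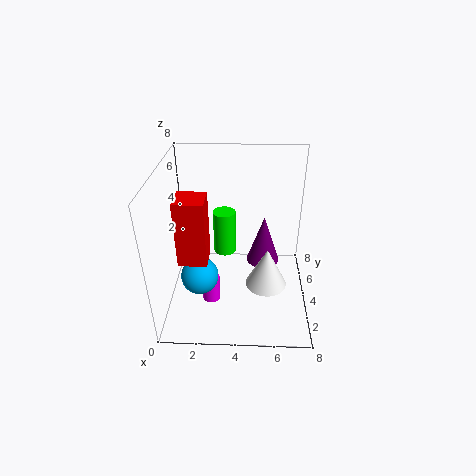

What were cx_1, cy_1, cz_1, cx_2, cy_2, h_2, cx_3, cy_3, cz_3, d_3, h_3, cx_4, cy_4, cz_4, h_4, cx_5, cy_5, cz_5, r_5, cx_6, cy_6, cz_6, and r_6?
cx_1 = 2; cy_1 = 2.5; cz_1 = 2.5; cx_2 = 3.5; cy_2 = 1.5; h_2 = 2; cx_3 = 1; cy_3 = 2; cz_3 = 3.5; d_3 = 1.5; h_3 = 3.5; cx_4 = 5.5; cy_4 = 1.5; cz_4 = 3; h_4 = 2; cx_5 = 5.5; cy_5 = 5.5; cz_5 = 1.5; r_5 = 1; cx_6 = 2.5; cy_6 = 3; cz_6 = 0.5; r_6 = 0.5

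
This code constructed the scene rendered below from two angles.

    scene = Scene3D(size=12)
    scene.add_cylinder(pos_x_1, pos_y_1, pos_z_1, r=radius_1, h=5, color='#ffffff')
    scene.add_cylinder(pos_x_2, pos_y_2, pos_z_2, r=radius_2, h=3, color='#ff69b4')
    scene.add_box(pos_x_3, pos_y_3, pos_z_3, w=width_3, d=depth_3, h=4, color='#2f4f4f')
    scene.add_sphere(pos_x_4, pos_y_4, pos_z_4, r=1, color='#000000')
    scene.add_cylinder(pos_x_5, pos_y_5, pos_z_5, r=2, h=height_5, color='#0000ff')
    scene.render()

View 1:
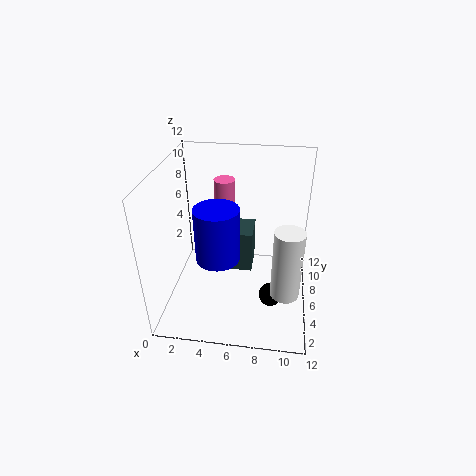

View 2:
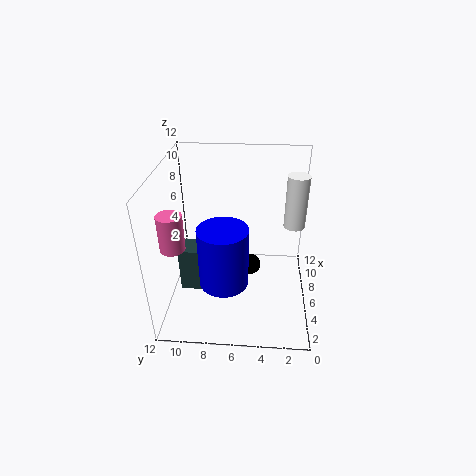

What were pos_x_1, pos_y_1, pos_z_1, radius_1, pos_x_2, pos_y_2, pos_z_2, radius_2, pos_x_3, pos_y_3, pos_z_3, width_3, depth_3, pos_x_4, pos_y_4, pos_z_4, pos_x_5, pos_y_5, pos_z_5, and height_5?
pos_x_1 = 10; pos_y_1 = 1; pos_z_1 = 5; radius_1 = 1; pos_x_2 = 4; pos_y_2 = 11; pos_z_2 = 6; radius_2 = 1; pos_x_3 = 5; pos_y_3 = 8; pos_z_3 = 1; width_3 = 2; depth_3 = 3; pos_x_4 = 9; pos_y_4 = 5; pos_z_4 = 1; pos_x_5 = 4; pos_y_5 = 7; pos_z_5 = 3; height_5 = 5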